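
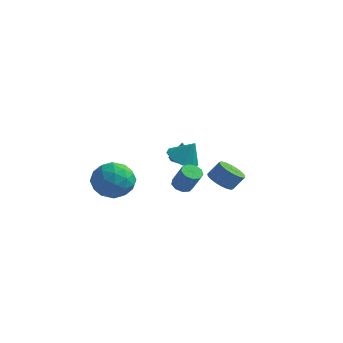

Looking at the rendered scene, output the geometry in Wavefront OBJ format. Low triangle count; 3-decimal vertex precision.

v -3.027 3.08 -2.15
v -2.421 2.76 -2.296
v -2.833 2.88 -0.91
v -2.348 3.229 -2.231
v -2.592 3.628 -2.129
v -3.039 3.771 -2.036
v -3.481 3.59 -1.997
v -3.71 3.171 -2.028
v -3.619 2.709 -2.117
v -3.251 2.421 -2.221
v -2.778 2.441 -2.291
v -0.688 -0.196 -0.531
v -0.184 -0.99 -0.669
v -0.052 0.016 0.571
v 0.12 -0.484 -0.941
v 0.046 0.156 -1.022
v -0.371 0.632 -0.873
v -0.936 0.72 -0.564
v -1.385 0.38 -0.24
v -1.507 -0.23 -0.053
v -1.246 -0.824 -0.089
v -0.724 -1.124 -0.332
v 0.768 1.118 -2.328
v 1.402 1.359 -2.806
v 1.887 1.743 -1.97
v 1.252 1.502 -1.492
v 1.178 1.653 -2.812
v 1.663 2.037 -1.975
v 0.874 1.842 -2.721
v 1.359 2.225 -1.885
v 0.548 1.887 -2.553
v 1.033 2.27 -1.717
v 0.266 1.779 -2.34
v 0.751 2.163 -1.504
v 0.083 1.541 -2.125
v 0.568 1.925 -1.289
v 0.036 1.219 -1.95
v 0.521 1.603 -1.114
v 0.133 0.877 -1.85
v 0.618 1.261 -1.014
v 0.357 0.583 -1.845
v 0.842 0.967 -1.008
v 0.661 0.395 -1.935
v 1.146 0.778 -1.099
v 0.987 0.35 -2.103
v 1.472 0.733 -1.267
v 1.269 0.457 -2.316
v 1.754 0.841 -1.48
v 1.452 0.695 -2.531
v 1.937 1.079 -1.695
v 1.499 1.017 -2.706
v 1.984 1.401 -1.87
v 0.623 -2.102 -1.48
v 1.06 -1.774 -1.703
v 1.814 -1.99 -0.543
v 1.377 -2.318 -0.32
v 0.805 -1.541 -1.494
v 1.559 -1.757 -0.334
v 0.465 -1.571 -1.278
v 1.219 -1.786 -0.119
v 0.199 -1.849 -1.157
v 0.953 -2.064 0.003
v 0.131 -2.246 -1.187
v 0.886 -2.461 -0.027
v 0.294 -2.575 -1.353
v 1.048 -2.791 -0.194
v 0.61 -2.684 -1.579
v 1.364 -2.899 -0.42
v 0.932 -2.52 -1.759
v 1.687 -2.735 -0.599
v 1.11 -2.161 -1.808
v 1.864 -2.376 -0.648
v -2.611 -2.758 -0.651
v -1.797 -3.662 -0.47
v -3.243 -3.658 -2.31
v -2.429 -4.562 -2.129
v -3.391 -4.441 -1.372
v -3 -3.885 -0.347
v -2.04 -3.435 -2.433
v -1.649 -2.879 -1.408
v -1.444 -4.081 -1.572
v -2.279 -4.702 -0.916
v -2.761 -2.618 -1.864
v -3.596 -3.239 -1.208
v -2.148 -3.131 -0.415
v -2.892 -4.189 -2.365
v -3.457 -4.117 -1.92
v -2.979 -4.649 -1.814
v -2.856 -3.262 -0.342
v -2.377 -3.793 -0.236
v -3.314 -4.251 -0.767
v -2.663 -3.527 -2.544
v -2.184 -4.058 -2.438
v -2.061 -2.671 -0.966
v -1.583 -3.203 -0.86
v -1.726 -3.069 -2.013
v -1.462 -3.909 -0.956
v -1.834 -4.438 -1.932
v -1.605 -3.776 -2.11
v -1.375 -3.449 -1.507
v -1.953 -4.274 -0.571
v -2.325 -4.803 -1.546
v -2.891 -4.732 -1.101
v -2.661 -4.405 -0.499
v -1.746 -4.52 -1.219
v -2.715 -2.517 -1.234
v -3.087 -3.046 -2.209
v -2.379 -2.915 -2.281
v -2.149 -2.588 -1.679
v -3.206 -2.882 -0.848
v -3.578 -3.411 -1.824
v -3.665 -3.871 -1.273
v -3.435 -3.544 -0.67
v -3.294 -2.8 -1.561
f 2 1 4
f 2 4 3
f 4 1 5
f 4 5 3
f 5 1 6
f 5 6 3
f 6 1 7
f 6 7 3
f 7 1 8
f 7 8 3
f 8 1 9
f 8 9 3
f 9 1 10
f 9 10 3
f 10 1 11
f 10 11 3
f 11 1 2
f 11 2 3
f 13 12 15
f 13 15 14
f 15 12 16
f 15 16 14
f 16 12 17
f 16 17 14
f 17 12 18
f 17 18 14
f 18 12 19
f 18 19 14
f 19 12 20
f 19 20 14
f 20 12 21
f 20 21 14
f 21 12 22
f 21 22 14
f 22 12 13
f 22 13 14
f 24 23 27
f 24 27 25
f 25 27 28
f 25 28 26
f 27 23 29
f 27 29 28
f 28 29 30
f 28 30 26
f 29 23 31
f 29 31 30
f 30 31 32
f 30 32 26
f 31 23 33
f 31 33 32
f 32 33 34
f 32 34 26
f 33 23 35
f 33 35 34
f 34 35 36
f 34 36 26
f 35 23 37
f 35 37 36
f 36 37 38
f 36 38 26
f 37 23 39
f 37 39 38
f 38 39 40
f 38 40 26
f 39 23 41
f 39 41 40
f 40 41 42
f 40 42 26
f 41 23 43
f 41 43 42
f 42 43 44
f 42 44 26
f 43 23 45
f 43 45 44
f 44 45 46
f 44 46 26
f 45 23 47
f 45 47 46
f 46 47 48
f 46 48 26
f 47 23 49
f 47 49 48
f 48 49 50
f 48 50 26
f 49 23 51
f 49 51 50
f 50 51 52
f 50 52 26
f 51 23 24
f 51 24 52
f 52 24 25
f 52 25 26
f 54 53 57
f 54 57 55
f 55 57 58
f 55 58 56
f 57 53 59
f 57 59 58
f 58 59 60
f 58 60 56
f 59 53 61
f 59 61 60
f 60 61 62
f 60 62 56
f 61 53 63
f 61 63 62
f 62 63 64
f 62 64 56
f 63 53 65
f 63 65 64
f 64 65 66
f 64 66 56
f 65 53 67
f 65 67 66
f 66 67 68
f 66 68 56
f 67 53 69
f 67 69 68
f 68 69 70
f 68 70 56
f 69 53 71
f 69 71 70
f 70 71 72
f 70 72 56
f 71 53 54
f 71 54 72
f 72 54 55
f 72 55 56
f 73 110 89
f 110 84 113
f 89 113 78
f 110 113 89
f 73 89 85
f 89 78 90
f 85 90 74
f 89 90 85
f 73 85 94
f 85 74 95
f 94 95 80
f 85 95 94
f 73 94 106
f 94 80 109
f 106 109 83
f 94 109 106
f 73 106 110
f 106 83 114
f 110 114 84
f 106 114 110
f 74 90 101
f 90 78 104
f 101 104 82
f 90 104 101
f 78 113 91
f 113 84 112
f 91 112 77
f 113 112 91
f 84 114 111
f 114 83 107
f 111 107 75
f 114 107 111
f 83 109 108
f 109 80 96
f 108 96 79
f 109 96 108
f 80 95 100
f 95 74 97
f 100 97 81
f 95 97 100
f 76 102 88
f 102 82 103
f 88 103 77
f 102 103 88
f 76 88 86
f 88 77 87
f 86 87 75
f 88 87 86
f 76 86 93
f 86 75 92
f 93 92 79
f 86 92 93
f 76 93 98
f 93 79 99
f 98 99 81
f 93 99 98
f 76 98 102
f 98 81 105
f 102 105 82
f 98 105 102
f 77 103 91
f 103 82 104
f 91 104 78
f 103 104 91
f 75 87 111
f 87 77 112
f 111 112 84
f 87 112 111
f 79 92 108
f 92 75 107
f 108 107 83
f 92 107 108
f 81 99 100
f 99 79 96
f 100 96 80
f 99 96 100
f 82 105 101
f 105 81 97
f 101 97 74
f 105 97 101



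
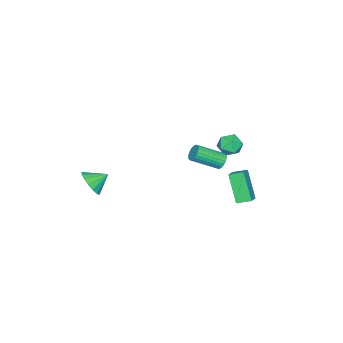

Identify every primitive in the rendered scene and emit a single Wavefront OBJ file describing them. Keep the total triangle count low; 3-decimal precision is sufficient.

v -3.81 2.019 0.111
v -3.254 2.347 -0.361
v -2.886 1.413 0.781
v -2.33 1.741 0.309
v -2.743 2.199 0.817
v -3.314 2.573 0.403
v -2.826 1.187 0.017
v -3.397 1.561 -0.397
v -2.646 1.832 -0.419
v -2.594 2.458 0.076
v -3.546 1.302 0.344
v -3.494 1.928 0.839
v -1.6 2.222 -0.072
v -1.25 2.612 0.06
v -0.271 1.448 0.904
v -0.62 1.058 0.772
v -1.383 2.619 0.224
v -0.403 1.455 1.067
v -1.549 2.565 0.342
v -0.569 1.401 1.186
v -1.723 2.459 0.397
v -0.743 1.295 1.241
v -1.877 2.317 0.381
v -0.897 1.153 1.225
v -1.99 2.161 0.296
v -1.01 0.997 1.14
v -2.043 2.014 0.155
v -1.063 0.85 0.999
v -2.029 1.898 -0.02
v -1.049 0.734 0.823
v -1.949 1.832 -0.204
v -0.97 0.668 0.64
v -1.817 1.825 -0.367
v -0.837 0.661 0.476
v -1.651 1.879 -0.486
v -0.671 0.715 0.358
v -1.477 1.985 -0.541
v -0.497 0.821 0.303
v -1.323 2.127 -0.525
v -0.343 0.963 0.319
v -1.21 2.283 -0.44
v -0.23 1.119 0.404
v -1.157 2.43 -0.299
v -0.177 1.266 0.545
v -1.171 2.546 -0.123
v -0.191 1.382 0.72
v -1.055 2.984 -0.535
v -1.395 3.718 -0.276
v -1.91 2.741 -0.972
v -2.25 3.476 -0.712
v -0.47 3.824 -2.148
v -0.81 4.559 -1.888
v -1.325 3.582 -2.584
v -1.665 4.316 -2.325
v 2.121 -3.746 -1.908
v 2.418 -4.099 -1.135
v 1.419 -3.074 -1.332
v 2.681 -3.765 -1.204
v 2.816 -3.426 -1.433
v 2.792 -3.161 -1.772
v 2.614 -3.03 -2.142
v 2.323 -3.062 -2.458
v 1.986 -3.252 -2.648
v 1.68 -3.554 -2.669
v 1.475 -3.901 -2.515
v 1.418 -4.211 -2.223
v 1.522 -4.416 -1.858
v 1.764 -4.466 -1.505
v 2.087 -4.352 -1.244
f 1 12 6
f 1 6 2
f 1 2 8
f 1 8 11
f 1 11 12
f 2 6 10
f 6 12 5
f 12 11 3
f 11 8 7
f 8 2 9
f 4 10 5
f 4 5 3
f 4 3 7
f 4 7 9
f 4 9 10
f 5 10 6
f 3 5 12
f 7 3 11
f 9 7 8
f 10 9 2
f 14 13 17
f 14 17 15
f 15 17 18
f 15 18 16
f 17 13 19
f 17 19 18
f 18 19 20
f 18 20 16
f 19 13 21
f 19 21 20
f 20 21 22
f 20 22 16
f 21 13 23
f 21 23 22
f 22 23 24
f 22 24 16
f 23 13 25
f 23 25 24
f 24 25 26
f 24 26 16
f 25 13 27
f 25 27 26
f 26 27 28
f 26 28 16
f 27 13 29
f 27 29 28
f 28 29 30
f 28 30 16
f 29 13 31
f 29 31 30
f 30 31 32
f 30 32 16
f 31 13 33
f 31 33 32
f 32 33 34
f 32 34 16
f 33 13 35
f 33 35 34
f 34 35 36
f 34 36 16
f 35 13 37
f 35 37 36
f 36 37 38
f 36 38 16
f 37 13 39
f 37 39 38
f 38 39 40
f 38 40 16
f 39 13 41
f 39 41 40
f 40 41 42
f 40 42 16
f 41 13 43
f 41 43 42
f 42 43 44
f 42 44 16
f 43 13 45
f 43 45 44
f 44 45 46
f 44 46 16
f 45 13 14
f 45 14 46
f 46 14 15
f 46 15 16
f 48 50 47
f 51 48 47
f 47 50 49
f 49 51 47
f 48 54 50
f 52 48 51
f 52 54 48
f 50 54 49
f 53 51 49
f 49 54 53
f 53 52 51
f 54 52 53
f 56 55 58
f 56 58 57
f 58 55 59
f 58 59 57
f 59 55 60
f 59 60 57
f 60 55 61
f 60 61 57
f 61 55 62
f 61 62 57
f 62 55 63
f 62 63 57
f 63 55 64
f 63 64 57
f 64 55 65
f 64 65 57
f 65 55 66
f 65 66 57
f 66 55 67
f 66 67 57
f 67 55 68
f 67 68 57
f 68 55 69
f 68 69 57
f 69 55 56
f 69 56 57



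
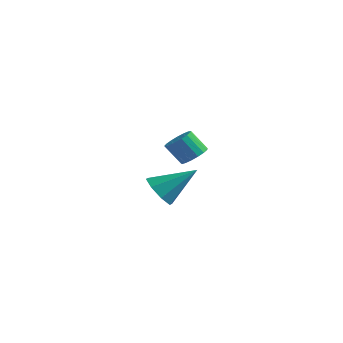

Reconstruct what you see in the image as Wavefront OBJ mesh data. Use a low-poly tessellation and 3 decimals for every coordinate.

v -2.571 3.738 -1.006
v -2.02 3.931 -0.551
v -2.759 3.695 0.442
v -3.309 3.502 -0.014
v -2.193 4.235 -0.608
v -2.932 3.998 0.385
v -2.453 4.424 -0.756
v -3.192 4.188 0.237
v -2.74 4.457 -0.961
v -3.479 4.221 0.032
v -2.988 4.325 -1.177
v -3.727 4.089 -0.184
v -3.14 4.058 -1.354
v -3.879 3.822 -0.361
v -3.162 3.719 -1.451
v -3.901 3.482 -0.458
v -3.048 3.383 -1.446
v -3.787 3.147 -0.453
v -2.825 3.129 -1.341
v -3.564 2.893 -0.348
v -2.544 3.014 -1.159
v -3.283 2.778 -0.166
v -2.269 3.066 -0.942
v -3.007 2.829 0.051
v -2.063 3.271 -0.74
v -2.801 3.035 0.253
v -1.973 3.583 -0.599
v -2.712 3.347 0.394
v -0.519 -2.016 -0.528
v -0.096 -1.685 -1.263
v 0.679 -0.984 0.628
v -0.632 -1.288 -1.062
v -1.102 -1.317 -0.549
v -1.23 -1.756 -0.024
v -0.943 -2.348 0.206
v -0.407 -2.745 0.005
v 0.063 -2.715 -0.508
v 0.192 -2.276 -1.033
f 2 1 5
f 2 5 3
f 3 5 6
f 3 6 4
f 5 1 7
f 5 7 6
f 6 7 8
f 6 8 4
f 7 1 9
f 7 9 8
f 8 9 10
f 8 10 4
f 9 1 11
f 9 11 10
f 10 11 12
f 10 12 4
f 11 1 13
f 11 13 12
f 12 13 14
f 12 14 4
f 13 1 15
f 13 15 14
f 14 15 16
f 14 16 4
f 15 1 17
f 15 17 16
f 16 17 18
f 16 18 4
f 17 1 19
f 17 19 18
f 18 19 20
f 18 20 4
f 19 1 21
f 19 21 20
f 20 21 22
f 20 22 4
f 21 1 23
f 21 23 22
f 22 23 24
f 22 24 4
f 23 1 25
f 23 25 24
f 24 25 26
f 24 26 4
f 25 1 27
f 25 27 26
f 26 27 28
f 26 28 4
f 27 1 2
f 27 2 28
f 28 2 3
f 28 3 4
f 30 29 32
f 30 32 31
f 32 29 33
f 32 33 31
f 33 29 34
f 33 34 31
f 34 29 35
f 34 35 31
f 35 29 36
f 35 36 31
f 36 29 37
f 36 37 31
f 37 29 38
f 37 38 31
f 38 29 30
f 38 30 31



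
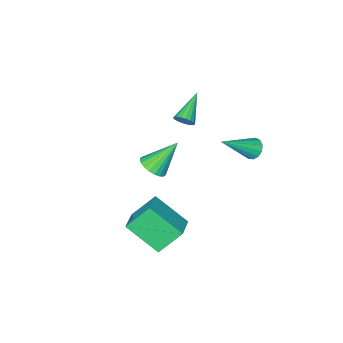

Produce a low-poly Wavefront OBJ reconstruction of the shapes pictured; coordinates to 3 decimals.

v 0.825 3.874 -1.307
v 1.535 2.43 -0.087
v 1.825 4.725 -0.882
v 2.536 3.28 0.338
v 1.784 3.34 -2.498
v 2.495 1.895 -1.278
v 2.785 4.19 -2.073
v 3.495 2.746 -0.853
v 0.157 0.504 -0.185
v 0.711 0.333 0.291
v -0.957 0.936 1.265
v 0.761 0.637 0.239
v 0.707 0.917 0.113
v 0.558 1.126 -0.064
v 0.339 1.227 -0.262
v 0.089 1.203 -0.447
v -0.149 1.058 -0.586
v -0.334 0.818 -0.657
v -0.435 0.522 -0.646
v -0.432 0.224 -0.555
v -0.328 -0.026 -0.4
v -0.14 -0.184 -0.209
v 0.099 -0.224 -0.013
v 0.349 -0.138 0.153
v 0.565 0.06 0.261
v -2.888 3.956 1.898
v -2.572 4.338 1.579
v -1.252 3.624 3.122
v -2.716 4.515 1.82
v -2.915 4.515 2.086
v -3.106 4.338 2.293
v -3.227 4.039 2.374
v -3.241 3.714 2.305
v -3.143 3.466 2.106
v -2.964 3.374 1.842
v -2.761 3.467 1.595
v -2.599 3.715 1.445
v -2.528 4.039 1.439
v -2.783 -0.838 0.557
v -2.445 -0.981 0.967
v -4.157 -1.542 1.443
v -2.518 -0.757 1.032
v -2.643 -0.549 1.003
v -2.796 -0.398 0.886
v -2.947 -0.334 0.704
v -3.064 -0.37 0.492
v -3.127 -0.499 0.294
v -3.121 -0.695 0.147
v -3.048 -0.919 0.082
v -2.922 -1.128 0.111
v -2.77 -1.279 0.228
v -2.619 -1.342 0.41
v -2.501 -1.306 0.622
v -2.439 -1.177 0.821
f 2 4 1
f 5 2 1
f 1 4 3
f 3 5 1
f 2 8 4
f 6 2 5
f 6 8 2
f 4 8 3
f 7 5 3
f 3 8 7
f 7 6 5
f 8 6 7
f 10 9 12
f 10 12 11
f 12 9 13
f 12 13 11
f 13 9 14
f 13 14 11
f 14 9 15
f 14 15 11
f 15 9 16
f 15 16 11
f 16 9 17
f 16 17 11
f 17 9 18
f 17 18 11
f 18 9 19
f 18 19 11
f 19 9 20
f 19 20 11
f 20 9 21
f 20 21 11
f 21 9 22
f 21 22 11
f 22 9 23
f 22 23 11
f 23 9 24
f 23 24 11
f 24 9 25
f 24 25 11
f 25 9 10
f 25 10 11
f 27 26 29
f 27 29 28
f 29 26 30
f 29 30 28
f 30 26 31
f 30 31 28
f 31 26 32
f 31 32 28
f 32 26 33
f 32 33 28
f 33 26 34
f 33 34 28
f 34 26 35
f 34 35 28
f 35 26 36
f 35 36 28
f 36 26 37
f 36 37 28
f 37 26 38
f 37 38 28
f 38 26 27
f 38 27 28
f 40 39 42
f 40 42 41
f 42 39 43
f 42 43 41
f 43 39 44
f 43 44 41
f 44 39 45
f 44 45 41
f 45 39 46
f 45 46 41
f 46 39 47
f 46 47 41
f 47 39 48
f 47 48 41
f 48 39 49
f 48 49 41
f 49 39 50
f 49 50 41
f 50 39 51
f 50 51 41
f 51 39 52
f 51 52 41
f 52 39 53
f 52 53 41
f 53 39 54
f 53 54 41
f 54 39 40
f 54 40 41



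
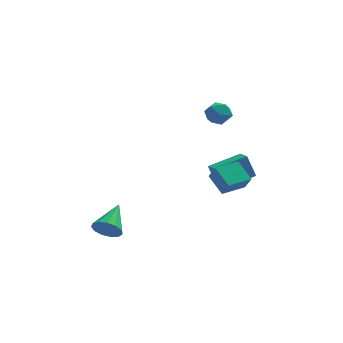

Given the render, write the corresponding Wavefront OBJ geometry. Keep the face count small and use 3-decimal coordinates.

v -3.455 -4.508 -1.841
v -3.012 -4.939 -1.333
v -2.885 -2.952 -1.019
v -2.748 -4.849 -1.686
v -2.708 -4.651 -2.089
v -2.905 -4.407 -2.413
v -3.276 -4.196 -2.556
v -3.705 -4.083 -2.471
v -4.054 -4.106 -2.187
v -4.213 -4.256 -1.793
v -4.131 -4.486 -1.414
v -3.834 -4.724 -1.171
v -3.417 -4.892 -1.14
v 1.391 1.459 3.137
v 2.02 1.868 2.863
v 2.16 0.452 3.397
v 2.789 0.861 3.123
v 2.434 1.084 3.803
v 1.959 1.706 3.643
v 2.221 0.614 2.617
v 1.746 1.236 2.457
v 2.533 1.346 2.541
v 2.665 1.636 3.274
v 1.515 0.684 2.986
v 1.647 0.974 3.719
v 2.374 0.655 -2.05
v 1.909 0.888 -0.739
v 2.07 1.422 -2.294
v 1.605 1.655 -0.983
v 4.055 1.465 -1.597
v 3.59 1.698 -0.286
v 3.751 2.232 -1.841
v 3.286 2.465 -0.53
v 2.164 -2.011 -0.874
v 2.457 -2.484 -0.018
v 1.54 -1.077 -0.144
v 1.832 -1.549 0.711
v 3.328 -1.251 -0.851
v 3.62 -1.723 0.004
v 2.703 -0.316 -0.122
v 2.996 -0.789 0.734
f 2 1 4
f 2 4 3
f 4 1 5
f 4 5 3
f 5 1 6
f 5 6 3
f 6 1 7
f 6 7 3
f 7 1 8
f 7 8 3
f 8 1 9
f 8 9 3
f 9 1 10
f 9 10 3
f 10 1 11
f 10 11 3
f 11 1 12
f 11 12 3
f 12 1 13
f 12 13 3
f 13 1 2
f 13 2 3
f 14 25 19
f 14 19 15
f 14 15 21
f 14 21 24
f 14 24 25
f 15 19 23
f 19 25 18
f 25 24 16
f 24 21 20
f 21 15 22
f 17 23 18
f 17 18 16
f 17 16 20
f 17 20 22
f 17 22 23
f 18 23 19
f 16 18 25
f 20 16 24
f 22 20 21
f 23 22 15
f 27 29 26
f 30 27 26
f 26 29 28
f 28 30 26
f 27 33 29
f 31 27 30
f 31 33 27
f 29 33 28
f 32 30 28
f 28 33 32
f 32 31 30
f 33 31 32
f 35 37 34
f 38 35 34
f 34 37 36
f 36 38 34
f 35 41 37
f 39 35 38
f 39 41 35
f 37 41 36
f 40 38 36
f 36 41 40
f 40 39 38
f 41 39 40



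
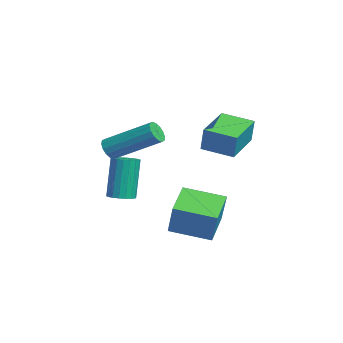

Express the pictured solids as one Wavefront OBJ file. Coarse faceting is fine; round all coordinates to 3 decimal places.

v -1.042 0.892 1.101
v -0.737 0.929 2.157
v -2.382 1.895 1.453
v -2.078 1.931 2.509
v -0.302 1.969 0.851
v 0.002 2.005 1.907
v -1.643 2.971 1.203
v -1.338 3.008 2.259
v -0.25 -2.659 1.604
v 0.126 -2.952 1.754
v 0.967 -1.354 2.766
v 0.59 -1.061 2.616
v 0.205 -2.851 1.529
v 1.046 -1.253 2.541
v 0.162 -2.699 1.324
v 1.003 -1.101 2.336
v 0.008 -2.536 1.194
v 0.849 -0.938 2.206
v -0.215 -2.406 1.174
v 0.626 -0.808 2.186
v -0.447 -2.344 1.27
v 0.394 -0.746 2.281
v -0.627 -2.366 1.454
v 0.214 -0.768 2.466
v -0.706 -2.467 1.679
v 0.135 -0.869 2.691
v -0.663 -2.619 1.884
v 0.178 -1.021 2.896
v -0.509 -2.782 2.014
v 0.332 -1.184 3.026
v -0.286 -2.912 2.034
v 0.555 -1.314 3.046
v -0.054 -2.974 1.939
v 0.787 -1.376 2.95
v -0.667 -0.043 -1.782
v 0.054 -0.017 -0.399
v -0.042 1.455 -2.134
v 0.678 1.48 -0.751
v 0.482 -0.66 -2.369
v 1.202 -0.635 -0.986
v 1.106 0.837 -2.721
v 1.827 0.863 -1.338
v -3.421 -1.667 -2.045
v -3.113 -1.187 -2.045
v -3.511 -0.933 -0.194
v -3.819 -1.413 -0.195
v -3.345 -1.105 -2.106
v -3.743 -0.851 -0.255
v -3.592 -1.134 -2.155
v -3.991 -0.881 -0.305
v -3.805 -1.269 -2.183
v -4.204 -1.015 -0.332
v -3.942 -1.483 -2.183
v -4.341 -1.229 -0.332
v -3.976 -1.733 -2.156
v -4.375 -1.479 -0.305
v -3.9 -1.969 -2.107
v -4.298 -1.716 -0.256
v -3.729 -2.147 -2.046
v -4.127 -1.893 -0.195
v -3.497 -2.229 -1.985
v -3.895 -1.975 -0.134
v -3.249 -2.199 -1.935
v -3.648 -1.946 -0.085
v -3.036 -2.065 -1.908
v -3.435 -1.811 -0.057
v -2.899 -1.851 -1.908
v -3.298 -1.597 -0.057
v -2.865 -1.601 -1.935
v -3.264 -1.347 -0.084
v -2.942 -1.364 -1.984
v -3.34 -1.111 -0.133
f 2 4 1
f 5 2 1
f 1 4 3
f 3 5 1
f 2 8 4
f 6 2 5
f 6 8 2
f 4 8 3
f 7 5 3
f 3 8 7
f 7 6 5
f 8 6 7
f 10 9 13
f 10 13 11
f 11 13 14
f 11 14 12
f 13 9 15
f 13 15 14
f 14 15 16
f 14 16 12
f 15 9 17
f 15 17 16
f 16 17 18
f 16 18 12
f 17 9 19
f 17 19 18
f 18 19 20
f 18 20 12
f 19 9 21
f 19 21 20
f 20 21 22
f 20 22 12
f 21 9 23
f 21 23 22
f 22 23 24
f 22 24 12
f 23 9 25
f 23 25 24
f 24 25 26
f 24 26 12
f 25 9 27
f 25 27 26
f 26 27 28
f 26 28 12
f 27 9 29
f 27 29 28
f 28 29 30
f 28 30 12
f 29 9 31
f 29 31 30
f 30 31 32
f 30 32 12
f 31 9 33
f 31 33 32
f 32 33 34
f 32 34 12
f 33 9 10
f 33 10 34
f 34 10 11
f 34 11 12
f 36 38 35
f 39 36 35
f 35 38 37
f 37 39 35
f 36 42 38
f 40 36 39
f 40 42 36
f 38 42 37
f 41 39 37
f 37 42 41
f 41 40 39
f 42 40 41
f 44 43 47
f 44 47 45
f 45 47 48
f 45 48 46
f 47 43 49
f 47 49 48
f 48 49 50
f 48 50 46
f 49 43 51
f 49 51 50
f 50 51 52
f 50 52 46
f 51 43 53
f 51 53 52
f 52 53 54
f 52 54 46
f 53 43 55
f 53 55 54
f 54 55 56
f 54 56 46
f 55 43 57
f 55 57 56
f 56 57 58
f 56 58 46
f 57 43 59
f 57 59 58
f 58 59 60
f 58 60 46
f 59 43 61
f 59 61 60
f 60 61 62
f 60 62 46
f 61 43 63
f 61 63 62
f 62 63 64
f 62 64 46
f 63 43 65
f 63 65 64
f 64 65 66
f 64 66 46
f 65 43 67
f 65 67 66
f 66 67 68
f 66 68 46
f 67 43 69
f 67 69 68
f 68 69 70
f 68 70 46
f 69 43 71
f 69 71 70
f 70 71 72
f 70 72 46
f 71 43 44
f 71 44 72
f 72 44 45
f 72 45 46



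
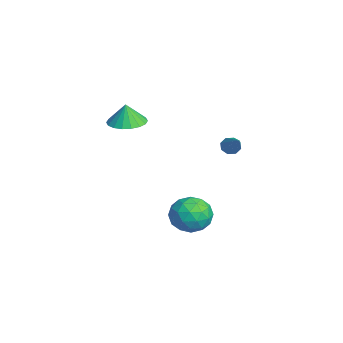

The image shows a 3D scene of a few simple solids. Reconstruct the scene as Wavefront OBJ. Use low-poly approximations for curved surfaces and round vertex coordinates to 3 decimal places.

v -0.267 2.285 1.301
v 0.022 2.484 0.89
v 1.487 2.335 2.559
v -0.151 2.781 1.12
v -0.392 2.787 1.455
v -0.56 2.5 1.7
v -0.556 2.087 1.711
v -0.383 1.79 1.482
v -0.142 1.783 1.146
v 0.026 2.071 0.901
v -0.92 -2.738 3.111
v -0.037 -2.248 3.137
v -0.92 -2.802 4.289
v -0.338 -1.914 3.155
v -0.754 -1.744 3.164
v -1.202 -1.77 3.163
v -1.595 -1.988 3.151
v -1.854 -2.355 3.132
v -1.928 -2.798 3.108
v -1.803 -3.229 3.085
v -1.502 -3.562 3.067
v -1.087 -3.733 3.057
v -0.638 -3.707 3.059
v -0.245 -3.489 3.07
v 0.014 -3.122 3.09
v 0.088 -2.679 3.114
v -0.283 0.332 -2.424
v 0.152 0.876 -3.361
v 1.328 -0.636 -2.239
v 1.763 -0.092 -3.176
v 1.583 0.502 -2.188
v 0.588 1.1 -2.302
v 0.892 -0.86 -3.298
v -0.103 -0.262 -3.412
v 0.878 0.139 -3.901
v 1.305 0.981 -3.215
v 0.175 -0.741 -2.385
v 0.602 0.101 -1.699
v -0.207 0.689 -2.909
v 1.687 -0.449 -2.691
v 1.582 -0.1 -2.11
v 1.837 0.22 -2.661
v 0.049 0.821 -2.286
v 0.304 1.14 -2.837
v 1.146 0.921 -2.147
v 1.176 -0.9 -2.763
v 1.431 -0.581 -3.314
v -0.357 0.02 -2.939
v -0.102 0.34 -3.49
v 0.334 -0.681 -3.453
v 0.475 0.575 -3.777
v 1.422 0.007 -3.668
v 0.911 -0.445 -3.74
v 0.325 -0.093 -3.807
v 0.726 1.07 -3.374
v 1.673 0.501 -3.265
v 1.568 0.851 -2.684
v 0.982 1.202 -2.751
v 1.153 0.637 -3.691
v -0.193 -0.261 -2.335
v 0.754 -0.83 -2.226
v 0.498 -0.962 -2.849
v -0.088 -0.611 -2.916
v 0.058 0.233 -1.932
v 1.005 -0.335 -1.823
v 1.155 0.333 -1.793
v 0.569 0.685 -1.86
v 0.327 -0.397 -1.909
f 2 1 4
f 2 4 3
f 4 1 5
f 4 5 3
f 5 1 6
f 5 6 3
f 6 1 7
f 6 7 3
f 7 1 8
f 7 8 3
f 8 1 9
f 8 9 3
f 9 1 10
f 9 10 3
f 10 1 2
f 10 2 3
f 12 11 14
f 12 14 13
f 14 11 15
f 14 15 13
f 15 11 16
f 15 16 13
f 16 11 17
f 16 17 13
f 17 11 18
f 17 18 13
f 18 11 19
f 18 19 13
f 19 11 20
f 19 20 13
f 20 11 21
f 20 21 13
f 21 11 22
f 21 22 13
f 22 11 23
f 22 23 13
f 23 11 24
f 23 24 13
f 24 11 25
f 24 25 13
f 25 11 26
f 25 26 13
f 26 11 12
f 26 12 13
f 27 64 43
f 64 38 67
f 43 67 32
f 64 67 43
f 27 43 39
f 43 32 44
f 39 44 28
f 43 44 39
f 27 39 48
f 39 28 49
f 48 49 34
f 39 49 48
f 27 48 60
f 48 34 63
f 60 63 37
f 48 63 60
f 27 60 64
f 60 37 68
f 64 68 38
f 60 68 64
f 28 44 55
f 44 32 58
f 55 58 36
f 44 58 55
f 32 67 45
f 67 38 66
f 45 66 31
f 67 66 45
f 38 68 65
f 68 37 61
f 65 61 29
f 68 61 65
f 37 63 62
f 63 34 50
f 62 50 33
f 63 50 62
f 34 49 54
f 49 28 51
f 54 51 35
f 49 51 54
f 30 56 42
f 56 36 57
f 42 57 31
f 56 57 42
f 30 42 40
f 42 31 41
f 40 41 29
f 42 41 40
f 30 40 47
f 40 29 46
f 47 46 33
f 40 46 47
f 30 47 52
f 47 33 53
f 52 53 35
f 47 53 52
f 30 52 56
f 52 35 59
f 56 59 36
f 52 59 56
f 31 57 45
f 57 36 58
f 45 58 32
f 57 58 45
f 29 41 65
f 41 31 66
f 65 66 38
f 41 66 65
f 33 46 62
f 46 29 61
f 62 61 37
f 46 61 62
f 35 53 54
f 53 33 50
f 54 50 34
f 53 50 54
f 36 59 55
f 59 35 51
f 55 51 28
f 59 51 55



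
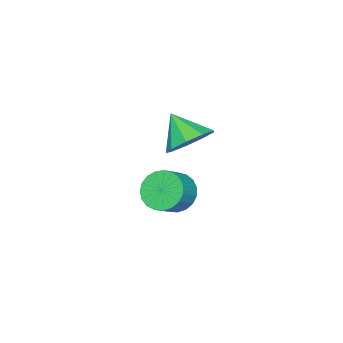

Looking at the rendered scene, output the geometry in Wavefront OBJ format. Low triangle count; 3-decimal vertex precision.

v -0.5 3.961 2.797
v 0.566 3.904 2.879
v -0.64 2.859 3.863
v 0.304 4.397 3.353
v -0.334 4.685 3.567
v -1.049 4.635 3.42
v -1.507 4.269 2.982
v -1.494 3.759 2.457
v -1.015 3.344 2.091
v -0.295 3.217 2.055
v 0.329 3.439 2.366
v -2.12 1.854 -1.799
v -1.586 1.539 -2.57
v -0.665 1.59 -1.952
v -1.2 1.906 -1.181
v -1.575 1.947 -2.62
v -0.654 1.999 -2.002
v -1.659 2.34 -2.528
v -0.738 2.391 -1.91
v -1.823 2.648 -2.31
v -0.902 2.7 -1.692
v -2.038 2.819 -2.003
v -1.117 2.871 -1.386
v -2.267 2.824 -1.661
v -1.346 2.875 -1.044
v -2.471 2.66 -1.343
v -1.55 2.712 -0.726
v -2.615 2.358 -1.104
v -1.694 2.409 -0.487
v -2.673 1.968 -0.985
v -1.752 2.02 -0.367
v -2.635 1.558 -1.006
v -1.714 1.61 -0.389
v -2.509 1.2 -1.165
v -1.588 1.252 -0.547
v -2.315 0.955 -1.433
v -1.394 1.007 -0.816
v -2.088 0.865 -1.764
v -1.167 0.917 -1.147
v -1.866 0.947 -2.102
v -0.945 0.998 -1.484
v -1.689 1.185 -2.387
v -0.768 1.236 -1.769
f 2 1 4
f 2 4 3
f 4 1 5
f 4 5 3
f 5 1 6
f 5 6 3
f 6 1 7
f 6 7 3
f 7 1 8
f 7 8 3
f 8 1 9
f 8 9 3
f 9 1 10
f 9 10 3
f 10 1 11
f 10 11 3
f 11 1 2
f 11 2 3
f 13 12 16
f 13 16 14
f 14 16 17
f 14 17 15
f 16 12 18
f 16 18 17
f 17 18 19
f 17 19 15
f 18 12 20
f 18 20 19
f 19 20 21
f 19 21 15
f 20 12 22
f 20 22 21
f 21 22 23
f 21 23 15
f 22 12 24
f 22 24 23
f 23 24 25
f 23 25 15
f 24 12 26
f 24 26 25
f 25 26 27
f 25 27 15
f 26 12 28
f 26 28 27
f 27 28 29
f 27 29 15
f 28 12 30
f 28 30 29
f 29 30 31
f 29 31 15
f 30 12 32
f 30 32 31
f 31 32 33
f 31 33 15
f 32 12 34
f 32 34 33
f 33 34 35
f 33 35 15
f 34 12 36
f 34 36 35
f 35 36 37
f 35 37 15
f 36 12 38
f 36 38 37
f 37 38 39
f 37 39 15
f 38 12 40
f 38 40 39
f 39 40 41
f 39 41 15
f 40 12 42
f 40 42 41
f 41 42 43
f 41 43 15
f 42 12 13
f 42 13 43
f 43 13 14
f 43 14 15



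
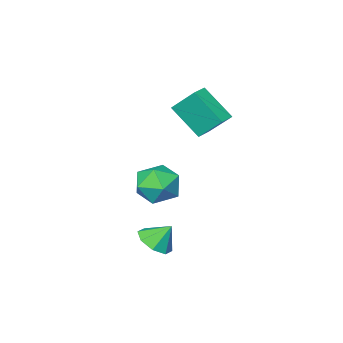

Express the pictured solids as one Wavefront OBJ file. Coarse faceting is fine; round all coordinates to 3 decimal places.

v 3.946 -0.99 -1.765
v 4.512 -1.477 -1.211
v 3.374 -0.55 -0.795
v 4.765 -0.828 -1.356
v 4.539 -0.274 -1.741
v 3.965 -0.14 -2.141
v 3.38 -0.504 -2.32
v 3.127 -1.153 -2.174
v 3.354 -1.707 -1.789
v 3.927 -1.841 -1.39
v 1.232 -3.254 0.065
v 1.665 -2.518 0.907
v 3.035 -3.822 -0.367
v 3.468 -3.086 0.475
v 2.841 -4.056 0.793
v 1.726 -3.706 1.06
v 2.974 -2.634 -0.52
v 1.859 -2.284 -0.253
v 2.741 -2.135 0.545
v 2.659 -3.014 1.356
v 2.041 -3.326 -0.816
v 1.959 -4.205 -0.005
v -0.906 -3.928 2.331
v -0.363 -5.314 3.755
v -1.408 -2.842 3.579
v -0.865 -4.228 5.004
v -0.115 -3.592 2.356
v 0.428 -4.978 3.781
v -0.617 -2.506 3.605
v -0.074 -3.892 5.029
f 2 1 4
f 2 4 3
f 4 1 5
f 4 5 3
f 5 1 6
f 5 6 3
f 6 1 7
f 6 7 3
f 7 1 8
f 7 8 3
f 8 1 9
f 8 9 3
f 9 1 10
f 9 10 3
f 10 1 2
f 10 2 3
f 11 22 16
f 11 16 12
f 11 12 18
f 11 18 21
f 11 21 22
f 12 16 20
f 16 22 15
f 22 21 13
f 21 18 17
f 18 12 19
f 14 20 15
f 14 15 13
f 14 13 17
f 14 17 19
f 14 19 20
f 15 20 16
f 13 15 22
f 17 13 21
f 19 17 18
f 20 19 12
f 24 26 23
f 27 24 23
f 23 26 25
f 25 27 23
f 24 30 26
f 28 24 27
f 28 30 24
f 26 30 25
f 29 27 25
f 25 30 29
f 29 28 27
f 30 28 29



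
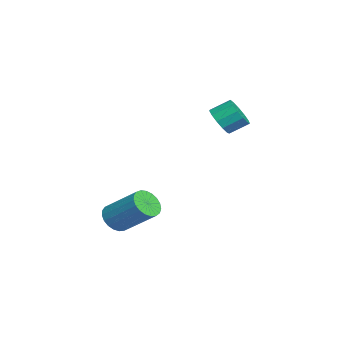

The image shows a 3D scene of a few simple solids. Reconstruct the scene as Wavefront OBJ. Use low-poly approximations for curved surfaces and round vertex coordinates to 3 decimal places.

v -0.94 -2.514 -4.007
v -0.494 -3.093 -3.657
v 0.385 -1.645 -2.383
v -0.06 -1.066 -2.733
v -0.294 -2.993 -3.909
v 0.586 -1.545 -2.634
v -0.205 -2.81 -4.178
v 0.674 -1.362 -2.903
v -0.244 -2.576 -4.417
v 0.636 -1.129 -3.142
v -0.402 -2.332 -4.585
v 0.477 -0.884 -3.311
v -0.654 -2.118 -4.654
v 0.226 -0.671 -3.379
v -0.955 -1.974 -4.611
v -0.075 -0.526 -3.336
v -1.253 -1.922 -4.463
v -0.374 -0.474 -3.188
v -1.498 -1.973 -4.237
v -0.618 -0.525 -2.962
v -1.645 -2.118 -3.971
v -0.766 -0.67 -2.696
v -1.671 -2.33 -3.711
v -0.791 -0.883 -2.436
v -1.57 -2.575 -3.502
v -0.691 -1.127 -2.228
v -1.361 -2.809 -3.381
v -0.481 -1.362 -2.107
v -1.078 -2.992 -3.368
v -0.198 -1.545 -2.094
v -0.772 -3.093 -3.466
v 0.108 -1.645 -2.191
v -2.232 2.075 1.492
v -1.731 1.741 2.048
v -1.786 2.651 2.644
v -2.288 2.985 2.088
v -1.46 1.958 1.742
v -1.515 2.868 2.338
v -1.435 2.211 1.357
v -1.49 3.122 1.953
v -1.663 2.422 1.014
v -1.718 3.332 1.611
v -2.072 2.522 0.824
v -2.127 3.433 1.42
v -2.532 2.48 0.845
v -2.587 3.391 1.441
v -2.896 2.31 1.072
v -2.951 3.22 1.668
v -3.05 2.065 1.432
v -3.105 2.975 2.028
v -2.944 1.823 1.811
v -3 2.733 2.407
v -2.613 1.661 2.089
v -2.668 2.571 2.685
v -2.16 1.63 2.177
v -2.215 2.541 2.774
f 2 1 5
f 2 5 3
f 3 5 6
f 3 6 4
f 5 1 7
f 5 7 6
f 6 7 8
f 6 8 4
f 7 1 9
f 7 9 8
f 8 9 10
f 8 10 4
f 9 1 11
f 9 11 10
f 10 11 12
f 10 12 4
f 11 1 13
f 11 13 12
f 12 13 14
f 12 14 4
f 13 1 15
f 13 15 14
f 14 15 16
f 14 16 4
f 15 1 17
f 15 17 16
f 16 17 18
f 16 18 4
f 17 1 19
f 17 19 18
f 18 19 20
f 18 20 4
f 19 1 21
f 19 21 20
f 20 21 22
f 20 22 4
f 21 1 23
f 21 23 22
f 22 23 24
f 22 24 4
f 23 1 25
f 23 25 24
f 24 25 26
f 24 26 4
f 25 1 27
f 25 27 26
f 26 27 28
f 26 28 4
f 27 1 29
f 27 29 28
f 28 29 30
f 28 30 4
f 29 1 31
f 29 31 30
f 30 31 32
f 30 32 4
f 31 1 2
f 31 2 32
f 32 2 3
f 32 3 4
f 34 33 37
f 34 37 35
f 35 37 38
f 35 38 36
f 37 33 39
f 37 39 38
f 38 39 40
f 38 40 36
f 39 33 41
f 39 41 40
f 40 41 42
f 40 42 36
f 41 33 43
f 41 43 42
f 42 43 44
f 42 44 36
f 43 33 45
f 43 45 44
f 44 45 46
f 44 46 36
f 45 33 47
f 45 47 46
f 46 47 48
f 46 48 36
f 47 33 49
f 47 49 48
f 48 49 50
f 48 50 36
f 49 33 51
f 49 51 50
f 50 51 52
f 50 52 36
f 51 33 53
f 51 53 52
f 52 53 54
f 52 54 36
f 53 33 55
f 53 55 54
f 54 55 56
f 54 56 36
f 55 33 34
f 55 34 56
f 56 34 35
f 56 35 36



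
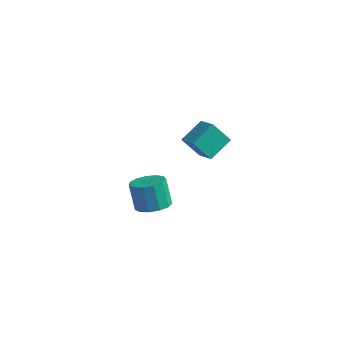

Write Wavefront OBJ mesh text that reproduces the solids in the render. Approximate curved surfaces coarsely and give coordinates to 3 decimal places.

v -0.569 -0.187 -2.973
v 0.08 -0.592 -2.678
v -0.382 -0.398 -1.392
v -1.031 0.007 -1.687
v 0.204 -0.148 -2.701
v -0.259 0.047 -1.415
v 0.082 0.284 -2.81
v -0.381 0.479 -1.524
v -0.246 0.567 -2.971
v -0.709 0.761 -1.685
v -0.677 0.61 -3.132
v -1.14 0.804 -1.847
v -1.073 0.4 -3.243
v -1.536 0.594 -1.958
v -1.309 0.003 -3.268
v -1.772 0.198 -1.983
v -1.31 -0.454 -3.199
v -1.773 -0.259 -1.914
v -1.076 -0.826 -3.059
v -1.538 -0.631 -1.773
v -0.68 -0.996 -2.891
v -1.143 -0.801 -1.605
v -0.249 -0.908 -2.749
v -0.712 -0.714 -1.463
v 2.279 -1.287 3.17
v 2.487 -0.196 3.765
v 1.42 -0.897 2.755
v 1.628 0.194 3.351
v 2.912 -0.894 2.229
v 3.12 0.197 2.825
v 2.053 -0.504 1.815
v 2.261 0.587 2.41
f 2 1 5
f 2 5 3
f 3 5 6
f 3 6 4
f 5 1 7
f 5 7 6
f 6 7 8
f 6 8 4
f 7 1 9
f 7 9 8
f 8 9 10
f 8 10 4
f 9 1 11
f 9 11 10
f 10 11 12
f 10 12 4
f 11 1 13
f 11 13 12
f 12 13 14
f 12 14 4
f 13 1 15
f 13 15 14
f 14 15 16
f 14 16 4
f 15 1 17
f 15 17 16
f 16 17 18
f 16 18 4
f 17 1 19
f 17 19 18
f 18 19 20
f 18 20 4
f 19 1 21
f 19 21 20
f 20 21 22
f 20 22 4
f 21 1 23
f 21 23 22
f 22 23 24
f 22 24 4
f 23 1 2
f 23 2 24
f 24 2 3
f 24 3 4
f 26 28 25
f 29 26 25
f 25 28 27
f 27 29 25
f 26 32 28
f 30 26 29
f 30 32 26
f 28 32 27
f 31 29 27
f 27 32 31
f 31 30 29
f 32 30 31



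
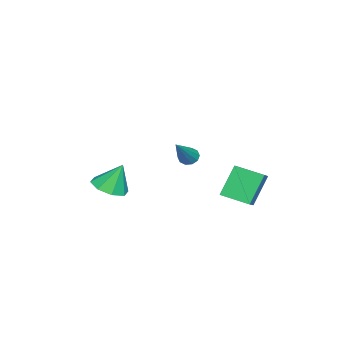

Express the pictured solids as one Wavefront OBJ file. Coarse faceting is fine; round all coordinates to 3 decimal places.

v 2.176 -1.97 -0.363
v 3.073 -2.195 -0.144
v 1.984 -1.37 1.043
v 3.015 -1.531 -0.435
v 2.466 -1.125 -0.684
v 1.747 -1.213 -0.744
v 1.279 -1.745 -0.581
v 1.336 -2.409 -0.29
v 1.885 -2.815 -0.041
v 2.604 -2.727 0.019
v 1.985 1.778 2.078
v 2.238 1.449 1.782
v 3.555 1.702 3.502
v 2.326 1.74 1.701
v 2.284 2.046 1.764
v 2.127 2.25 1.947
v 1.917 2.273 2.18
v 1.732 2.107 2.375
v 1.645 1.816 2.456
v 1.687 1.51 2.393
v 1.843 1.306 2.21
v 2.054 1.283 1.977
v -0.748 3.274 0.4
v 0.042 3.331 0.848
v -0.66 4.722 0.06
v 0.13 4.779 0.509
v 0.15 2.861 -1.129
v 0.94 2.918 -0.68
v 0.238 4.309 -1.468
v 1.028 4.366 -1.02
f 2 1 4
f 2 4 3
f 4 1 5
f 4 5 3
f 5 1 6
f 5 6 3
f 6 1 7
f 6 7 3
f 7 1 8
f 7 8 3
f 8 1 9
f 8 9 3
f 9 1 10
f 9 10 3
f 10 1 2
f 10 2 3
f 12 11 14
f 12 14 13
f 14 11 15
f 14 15 13
f 15 11 16
f 15 16 13
f 16 11 17
f 16 17 13
f 17 11 18
f 17 18 13
f 18 11 19
f 18 19 13
f 19 11 20
f 19 20 13
f 20 11 21
f 20 21 13
f 21 11 22
f 21 22 13
f 22 11 12
f 22 12 13
f 24 26 23
f 27 24 23
f 23 26 25
f 25 27 23
f 24 30 26
f 28 24 27
f 28 30 24
f 26 30 25
f 29 27 25
f 25 30 29
f 29 28 27
f 30 28 29



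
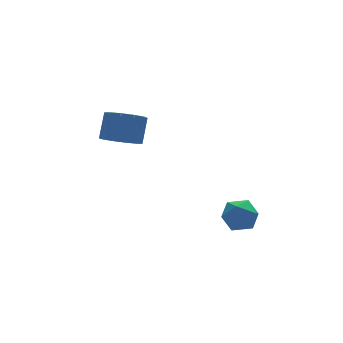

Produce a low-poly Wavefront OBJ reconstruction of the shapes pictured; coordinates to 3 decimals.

v -0.022 -1.811 -1.834
v 0.338 -1.326 -2.255
v 1.002 -2.374 -1.605
v 1.362 -1.889 -2.026
v 1.072 -1.675 -1.384
v 0.439 -1.327 -1.526
v 0.901 -2.373 -2.334
v 0.268 -2.025 -2.476
v 0.909 -1.674 -2.564
v 1.014 -1.242 -1.977
v 0.326 -2.458 -1.883
v 0.431 -2.026 -1.296
v -2.009 2.156 0.239
v -1.324 1.834 0.098
v -0.886 2.362 1.021
v -1.571 2.684 1.161
v -1.341 2.25 -0.132
v -0.903 2.778 0.79
v -1.613 2.63 -0.221
v -1.175 3.158 0.702
v -2.036 2.829 -0.134
v -1.598 3.357 0.789
v -2.449 2.771 0.096
v -2.011 3.299 1.018
v -2.694 2.478 0.379
v -2.256 3.006 1.302
v -2.677 2.062 0.61
v -2.239 2.59 1.532
v -2.405 1.682 0.698
v -1.967 2.21 1.621
v -1.982 1.483 0.611
v -1.544 2.011 1.534
v -1.569 1.541 0.382
v -1.131 2.069 1.304
f 1 12 6
f 1 6 2
f 1 2 8
f 1 8 11
f 1 11 12
f 2 6 10
f 6 12 5
f 12 11 3
f 11 8 7
f 8 2 9
f 4 10 5
f 4 5 3
f 4 3 7
f 4 7 9
f 4 9 10
f 5 10 6
f 3 5 12
f 7 3 11
f 9 7 8
f 10 9 2
f 14 13 17
f 14 17 15
f 15 17 18
f 15 18 16
f 17 13 19
f 17 19 18
f 18 19 20
f 18 20 16
f 19 13 21
f 19 21 20
f 20 21 22
f 20 22 16
f 21 13 23
f 21 23 22
f 22 23 24
f 22 24 16
f 23 13 25
f 23 25 24
f 24 25 26
f 24 26 16
f 25 13 27
f 25 27 26
f 26 27 28
f 26 28 16
f 27 13 29
f 27 29 28
f 28 29 30
f 28 30 16
f 29 13 31
f 29 31 30
f 30 31 32
f 30 32 16
f 31 13 33
f 31 33 32
f 32 33 34
f 32 34 16
f 33 13 14
f 33 14 34
f 34 14 15
f 34 15 16



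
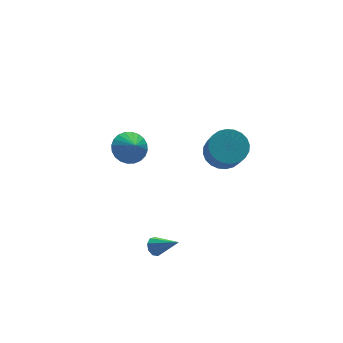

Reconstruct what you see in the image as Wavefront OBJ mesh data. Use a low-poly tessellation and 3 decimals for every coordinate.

v 3.183 -0.368 -0.424
v 3.708 -1.188 -0.914
v 3.422 -2.272 0.595
v 2.897 -1.452 1.084
v 4.028 -0.992 -0.713
v 3.742 -2.077 0.796
v 4.22 -0.702 -0.468
v 3.933 -1.787 1.041
v 4.253 -0.361 -0.216
v 3.967 -1.446 1.292
v 4.124 -0.021 0.004
v 3.837 -1.105 1.512
v 3.851 0.267 0.158
v 3.565 -0.818 1.667
v 3.477 0.457 0.225
v 3.19 -0.627 1.733
v 3.058 0.523 0.192
v 2.771 -0.562 1.701
v 2.658 0.452 0.065
v 2.372 -0.632 1.574
v 2.338 0.257 -0.136
v 2.052 -0.828 1.373
v 2.147 -0.033 -0.381
v 1.86 -1.118 1.128
v 2.113 -0.374 -0.632
v 1.827 -1.459 0.876
v 2.243 -0.715 -0.852
v 1.956 -1.799 0.656
v 2.515 -1.002 -1.007
v 2.229 -2.087 0.502
v 2.89 -1.193 -1.073
v 2.603 -2.277 0.435
v 3.309 -1.258 -1.041
v 3.022 -2.343 0.468
v -0.146 4.045 -2.273
v 0.655 4.537 -1.827
v -0.134 3.295 -1.467
v 0.34 4.722 -1.65
v -0.049 4.803 -1.568
v -0.453 4.77 -1.593
v -0.81 4.626 -1.722
v -1.066 4.393 -1.935
v -1.181 4.108 -2.199
v -1.14 3.813 -2.474
v -0.946 3.553 -2.718
v -0.632 3.368 -2.895
v -0.243 3.286 -2.977
v 0.161 3.319 -2.952
v 0.518 3.463 -2.823
v 0.774 3.696 -2.611
v 0.89 3.981 -2.347
v 0.848 4.277 -2.071
v -2.209 -2.926 -3.824
v -1.738 -2.587 -3.814
v -1.431 -4.034 -2.796
v -1.984 -2.486 -3.519
v -2.335 -2.591 -3.367
v -2.627 -2.852 -3.428
v -2.723 -3.148 -3.674
v -2.579 -3.34 -3.99
v -2.262 -3.338 -4.228
v -1.92 -3.143 -4.277
v -1.713 -2.846 -4.113
f 2 1 5
f 2 5 3
f 3 5 6
f 3 6 4
f 5 1 7
f 5 7 6
f 6 7 8
f 6 8 4
f 7 1 9
f 7 9 8
f 8 9 10
f 8 10 4
f 9 1 11
f 9 11 10
f 10 11 12
f 10 12 4
f 11 1 13
f 11 13 12
f 12 13 14
f 12 14 4
f 13 1 15
f 13 15 14
f 14 15 16
f 14 16 4
f 15 1 17
f 15 17 16
f 16 17 18
f 16 18 4
f 17 1 19
f 17 19 18
f 18 19 20
f 18 20 4
f 19 1 21
f 19 21 20
f 20 21 22
f 20 22 4
f 21 1 23
f 21 23 22
f 22 23 24
f 22 24 4
f 23 1 25
f 23 25 24
f 24 25 26
f 24 26 4
f 25 1 27
f 25 27 26
f 26 27 28
f 26 28 4
f 27 1 29
f 27 29 28
f 28 29 30
f 28 30 4
f 29 1 31
f 29 31 30
f 30 31 32
f 30 32 4
f 31 1 33
f 31 33 32
f 32 33 34
f 32 34 4
f 33 1 2
f 33 2 34
f 34 2 3
f 34 3 4
f 36 35 38
f 36 38 37
f 38 35 39
f 38 39 37
f 39 35 40
f 39 40 37
f 40 35 41
f 40 41 37
f 41 35 42
f 41 42 37
f 42 35 43
f 42 43 37
f 43 35 44
f 43 44 37
f 44 35 45
f 44 45 37
f 45 35 46
f 45 46 37
f 46 35 47
f 46 47 37
f 47 35 48
f 47 48 37
f 48 35 49
f 48 49 37
f 49 35 50
f 49 50 37
f 50 35 51
f 50 51 37
f 51 35 52
f 51 52 37
f 52 35 36
f 52 36 37
f 54 53 56
f 54 56 55
f 56 53 57
f 56 57 55
f 57 53 58
f 57 58 55
f 58 53 59
f 58 59 55
f 59 53 60
f 59 60 55
f 60 53 61
f 60 61 55
f 61 53 62
f 61 62 55
f 62 53 63
f 62 63 55
f 63 53 54
f 63 54 55



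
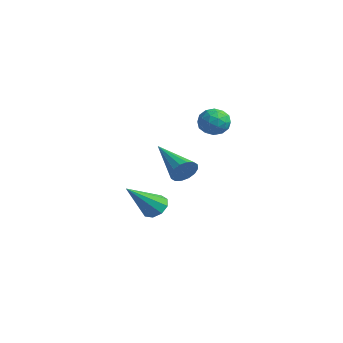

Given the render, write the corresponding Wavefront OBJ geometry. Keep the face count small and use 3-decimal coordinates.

v 3.419 2.506 2.904
v 3.9 2.326 2.452
v 2.64 2.074 2.248
v 3.121 1.894 1.796
v 3.086 1.579 2.402
v 3.567 1.846 2.807
v 2.973 2.554 1.893
v 3.454 2.821 2.298
v 3.624 2.356 1.827
v 3.693 1.753 2.142
v 2.847 2.647 2.558
v 2.916 2.044 2.873
v 3.728 2.454 2.735
v 2.812 1.946 1.965
v 2.792 1.761 2.32
v 3.074 1.655 2.055
v 3.532 2.172 2.944
v 3.815 2.066 2.679
v 3.336 1.627 2.649
v 2.725 2.334 2.021
v 3.008 2.228 1.756
v 3.466 2.745 2.645
v 3.748 2.639 2.38
v 3.204 2.773 2.051
v 3.848 2.365 2.103
v 3.39 2.112 1.717
v 3.303 2.5 1.774
v 3.586 2.657 2.012
v 3.889 2.011 2.288
v 3.431 1.757 1.902
v 3.41 1.572 2.258
v 3.693 1.729 2.496
v 3.727 2.029 1.92
v 3.109 2.643 2.798
v 2.651 2.389 2.412
v 2.847 2.671 2.204
v 3.13 2.828 2.442
v 3.15 2.288 2.983
v 2.692 2.035 2.597
v 2.954 1.743 2.688
v 3.237 1.9 2.926
v 2.813 2.371 2.78
v 4.218 0.354 0.392
v 4.436 0.036 0.851
v 2.422 0.246 1.168
v 4.457 0.332 0.941
v 4.414 0.634 0.885
v 4.319 0.861 0.696
v 4.197 0.953 0.425
v 4.08 0.884 0.146
v 4 0.673 -0.068
v 3.979 0.376 -0.158
v 4.022 0.074 -0.101
v 4.117 -0.153 0.088
v 4.24 -0.245 0.358
v 4.356 -0.175 0.637
v 0.135 1.395 -2.986
v 0.518 1.083 -3.393
v 0.385 -0.035 -1.654
v 0.754 1.355 -3.145
v 0.7 1.646 -2.822
v 0.382 1.82 -2.576
v -0.052 1.794 -2.522
v -0.398 1.582 -2.685
v -0.495 1.282 -2.989
v -0.297 1.035 -3.291
v 0.103 0.956 -3.451
f 1 38 17
f 38 12 41
f 17 41 6
f 38 41 17
f 1 17 13
f 17 6 18
f 13 18 2
f 17 18 13
f 1 13 22
f 13 2 23
f 22 23 8
f 13 23 22
f 1 22 34
f 22 8 37
f 34 37 11
f 22 37 34
f 1 34 38
f 34 11 42
f 38 42 12
f 34 42 38
f 2 18 29
f 18 6 32
f 29 32 10
f 18 32 29
f 6 41 19
f 41 12 40
f 19 40 5
f 41 40 19
f 12 42 39
f 42 11 35
f 39 35 3
f 42 35 39
f 11 37 36
f 37 8 24
f 36 24 7
f 37 24 36
f 8 23 28
f 23 2 25
f 28 25 9
f 23 25 28
f 4 30 16
f 30 10 31
f 16 31 5
f 30 31 16
f 4 16 14
f 16 5 15
f 14 15 3
f 16 15 14
f 4 14 21
f 14 3 20
f 21 20 7
f 14 20 21
f 4 21 26
f 21 7 27
f 26 27 9
f 21 27 26
f 4 26 30
f 26 9 33
f 30 33 10
f 26 33 30
f 5 31 19
f 31 10 32
f 19 32 6
f 31 32 19
f 3 15 39
f 15 5 40
f 39 40 12
f 15 40 39
f 7 20 36
f 20 3 35
f 36 35 11
f 20 35 36
f 9 27 28
f 27 7 24
f 28 24 8
f 27 24 28
f 10 33 29
f 33 9 25
f 29 25 2
f 33 25 29
f 44 43 46
f 44 46 45
f 46 43 47
f 46 47 45
f 47 43 48
f 47 48 45
f 48 43 49
f 48 49 45
f 49 43 50
f 49 50 45
f 50 43 51
f 50 51 45
f 51 43 52
f 51 52 45
f 52 43 53
f 52 53 45
f 53 43 54
f 53 54 45
f 54 43 55
f 54 55 45
f 55 43 56
f 55 56 45
f 56 43 44
f 56 44 45
f 58 57 60
f 58 60 59
f 60 57 61
f 60 61 59
f 61 57 62
f 61 62 59
f 62 57 63
f 62 63 59
f 63 57 64
f 63 64 59
f 64 57 65
f 64 65 59
f 65 57 66
f 65 66 59
f 66 57 67
f 66 67 59
f 67 57 58
f 67 58 59



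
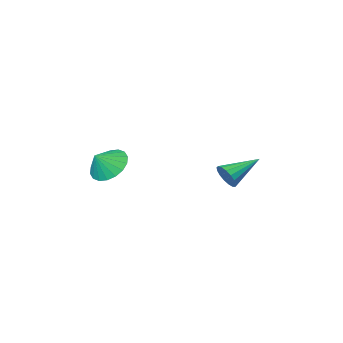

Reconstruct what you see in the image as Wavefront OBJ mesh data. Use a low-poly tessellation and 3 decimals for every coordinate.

v -1.793 1.553 -1.012
v -1.54 1.239 -0.392
v -3.627 1.547 -0.268
v -1.515 1.587 -0.328
v -1.553 1.926 -0.42
v -1.647 2.18 -0.648
v -1.774 2.291 -0.96
v -1.905 2.232 -1.284
v -2.011 2.018 -1.545
v -2.066 1.697 -1.685
v -2.059 1.343 -1.67
v -1.991 1.037 -1.505
v -1.878 0.85 -1.227
v -1.745 0.823 -0.9
v -1.623 0.964 -0.598
v 3.412 -0.311 0.195
v 4.195 -0.397 -0.529
v 4.188 -0.229 1.025
v 4.122 0.073 -0.507
v 3.909 0.467 -0.346
v 3.597 0.707 -0.078
v 3.249 0.746 0.244
v 2.932 0.575 0.556
v 2.711 0.229 0.797
v 2.628 -0.224 0.919
v 2.701 -0.694 0.897
v 2.914 -1.088 0.736
v 3.226 -1.328 0.468
v 3.575 -1.367 0.145
v 3.891 -1.196 -0.167
v 4.112 -0.85 -0.408
f 2 1 4
f 2 4 3
f 4 1 5
f 4 5 3
f 5 1 6
f 5 6 3
f 6 1 7
f 6 7 3
f 7 1 8
f 7 8 3
f 8 1 9
f 8 9 3
f 9 1 10
f 9 10 3
f 10 1 11
f 10 11 3
f 11 1 12
f 11 12 3
f 12 1 13
f 12 13 3
f 13 1 14
f 13 14 3
f 14 1 15
f 14 15 3
f 15 1 2
f 15 2 3
f 17 16 19
f 17 19 18
f 19 16 20
f 19 20 18
f 20 16 21
f 20 21 18
f 21 16 22
f 21 22 18
f 22 16 23
f 22 23 18
f 23 16 24
f 23 24 18
f 24 16 25
f 24 25 18
f 25 16 26
f 25 26 18
f 26 16 27
f 26 27 18
f 27 16 28
f 27 28 18
f 28 16 29
f 28 29 18
f 29 16 30
f 29 30 18
f 30 16 31
f 30 31 18
f 31 16 17
f 31 17 18



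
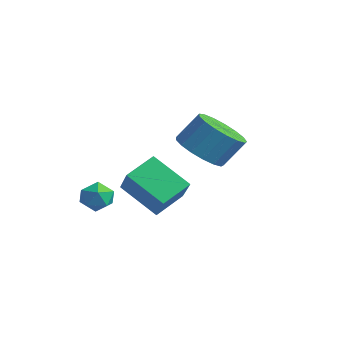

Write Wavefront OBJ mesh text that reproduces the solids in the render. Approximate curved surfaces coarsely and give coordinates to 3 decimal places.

v -0.182 -2.108 -3.591
v 0.436 -1.875 -3.539
v 0.024 -2.825 -2.821
v 0.642 -2.592 -2.769
v 0.13 -2.22 -2.572
v 0.003 -1.778 -3.048
v 0.457 -2.922 -3.312
v 0.33 -2.48 -3.788
v 0.831 -2.378 -3.367
v 0.629 -1.944 -2.909
v -0.169 -2.756 -3.451
v -0.371 -2.322 -2.993
v 1.379 1.01 -1.638
v 2.239 1.227 -2.077
v 2.581 1.927 -1.062
v 1.721 1.71 -0.622
v 1.949 1.574 -2.219
v 2.291 2.274 -1.203
v 1.528 1.792 -2.227
v 1.871 2.492 -1.211
v 1.073 1.831 -2.1
v 1.416 2.53 -1.084
v 0.688 1.682 -1.867
v 1.031 2.381 -0.852
v 0.461 1.379 -1.582
v 0.804 2.078 -0.566
v 0.445 0.991 -1.31
v 0.787 1.691 -0.294
v 0.642 0.608 -1.113
v 0.985 1.308 -0.097
v 1.008 0.317 -1.036
v 1.351 1.017 -0.02
v 1.459 0.185 -1.097
v 1.802 0.885 -0.081
v 1.892 0.242 -1.282
v 2.234 0.941 -0.266
v 2.207 0.475 -1.548
v 2.549 1.174 -0.533
v 2.332 0.83 -1.836
v 2.675 1.53 -0.82
v 2.829 -1.893 -3.149
v 1.581 -2.385 -2.222
v 2.766 -0.784 -2.645
v 1.519 -1.276 -1.718
v 3.701 -2.284 -2.182
v 2.454 -2.776 -1.255
v 3.639 -1.175 -1.678
v 2.391 -1.667 -0.751
f 1 12 6
f 1 6 2
f 1 2 8
f 1 8 11
f 1 11 12
f 2 6 10
f 6 12 5
f 12 11 3
f 11 8 7
f 8 2 9
f 4 10 5
f 4 5 3
f 4 3 7
f 4 7 9
f 4 9 10
f 5 10 6
f 3 5 12
f 7 3 11
f 9 7 8
f 10 9 2
f 14 13 17
f 14 17 15
f 15 17 18
f 15 18 16
f 17 13 19
f 17 19 18
f 18 19 20
f 18 20 16
f 19 13 21
f 19 21 20
f 20 21 22
f 20 22 16
f 21 13 23
f 21 23 22
f 22 23 24
f 22 24 16
f 23 13 25
f 23 25 24
f 24 25 26
f 24 26 16
f 25 13 27
f 25 27 26
f 26 27 28
f 26 28 16
f 27 13 29
f 27 29 28
f 28 29 30
f 28 30 16
f 29 13 31
f 29 31 30
f 30 31 32
f 30 32 16
f 31 13 33
f 31 33 32
f 32 33 34
f 32 34 16
f 33 13 35
f 33 35 34
f 34 35 36
f 34 36 16
f 35 13 37
f 35 37 36
f 36 37 38
f 36 38 16
f 37 13 39
f 37 39 38
f 38 39 40
f 38 40 16
f 39 13 14
f 39 14 40
f 40 14 15
f 40 15 16
f 42 44 41
f 45 42 41
f 41 44 43
f 43 45 41
f 42 48 44
f 46 42 45
f 46 48 42
f 44 48 43
f 47 45 43
f 43 48 47
f 47 46 45
f 48 46 47



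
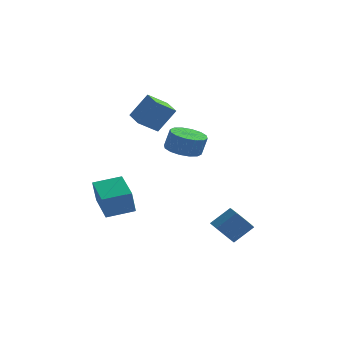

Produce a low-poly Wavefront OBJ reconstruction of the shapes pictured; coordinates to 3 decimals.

v 2.886 -1.276 -3.279
v 3.251 -0.847 -3.916
v 4.159 -0.315 -3.038
v 3.794 -0.744 -2.401
v 2.83 -0.526 -3.675
v 3.738 0.006 -2.797
v 2.436 -0.556 -3.249
v 3.343 -0.024 -2.371
v 2.252 -0.922 -2.837
v 3.16 -0.391 -1.959
v 2.365 -1.455 -2.632
v 3.273 -0.923 -1.754
v 2.722 -1.903 -2.729
v 3.63 -1.371 -1.851
v 3.156 -2.058 -3.084
v 4.063 -1.526 -2.206
v 3.463 -1.847 -3.53
v 4.371 -1.315 -2.652
v 3.501 -1.369 -3.858
v 4.409 -0.837 -2.981
v -1.873 1.872 2.71
v -1 2.213 4.069
v -2.526 2.975 2.853
v -1.653 3.317 4.211
v -0.967 2.503 1.969
v -0.094 2.845 3.327
v -1.62 3.607 2.111
v -0.747 3.948 3.47
v -2.988 -0.809 -2.869
v -3.09 -1.227 -1.494
v -3.84 0.886 -2.417
v -3.942 0.469 -1.043
v -1.598 -0.189 -2.577
v -1.7 -0.606 -1.203
v -2.45 1.507 -2.126
v -2.552 1.089 -0.751
v 0.794 -0.351 1.83
v 1.598 -0.833 1.622
v 1.89 -0.811 2.703
v 1.086 -0.329 2.91
v 1.72 -0.353 1.579
v 2.013 -0.331 2.66
v 1.595 0.127 1.603
v 1.887 0.149 2.684
v 1.255 0.479 1.688
v 1.547 0.501 2.769
v 0.791 0.609 1.81
v 1.083 0.631 2.891
v 0.328 0.481 1.938
v 0.621 0.504 3.019
v -0.01 0.131 2.037
v 0.282 0.153 3.118
v -0.133 -0.349 2.08
v 0.16 -0.327 3.161
v -0.007 -0.829 2.056
v 0.285 -0.807 3.137
v 0.333 -1.181 1.971
v 0.625 -1.159 3.052
v 0.797 -1.311 1.849
v 1.089 -1.289 2.93
v 1.259 -1.184 1.721
v 1.552 -1.161 2.802
f 2 1 5
f 2 5 3
f 3 5 6
f 3 6 4
f 5 1 7
f 5 7 6
f 6 7 8
f 6 8 4
f 7 1 9
f 7 9 8
f 8 9 10
f 8 10 4
f 9 1 11
f 9 11 10
f 10 11 12
f 10 12 4
f 11 1 13
f 11 13 12
f 12 13 14
f 12 14 4
f 13 1 15
f 13 15 14
f 14 15 16
f 14 16 4
f 15 1 17
f 15 17 16
f 16 17 18
f 16 18 4
f 17 1 19
f 17 19 18
f 18 19 20
f 18 20 4
f 19 1 2
f 19 2 20
f 20 2 3
f 20 3 4
f 22 24 21
f 25 22 21
f 21 24 23
f 23 25 21
f 22 28 24
f 26 22 25
f 26 28 22
f 24 28 23
f 27 25 23
f 23 28 27
f 27 26 25
f 28 26 27
f 30 32 29
f 33 30 29
f 29 32 31
f 31 33 29
f 30 36 32
f 34 30 33
f 34 36 30
f 32 36 31
f 35 33 31
f 31 36 35
f 35 34 33
f 36 34 35
f 38 37 41
f 38 41 39
f 39 41 42
f 39 42 40
f 41 37 43
f 41 43 42
f 42 43 44
f 42 44 40
f 43 37 45
f 43 45 44
f 44 45 46
f 44 46 40
f 45 37 47
f 45 47 46
f 46 47 48
f 46 48 40
f 47 37 49
f 47 49 48
f 48 49 50
f 48 50 40
f 49 37 51
f 49 51 50
f 50 51 52
f 50 52 40
f 51 37 53
f 51 53 52
f 52 53 54
f 52 54 40
f 53 37 55
f 53 55 54
f 54 55 56
f 54 56 40
f 55 37 57
f 55 57 56
f 56 57 58
f 56 58 40
f 57 37 59
f 57 59 58
f 58 59 60
f 58 60 40
f 59 37 61
f 59 61 60
f 60 61 62
f 60 62 40
f 61 37 38
f 61 38 62
f 62 38 39
f 62 39 40



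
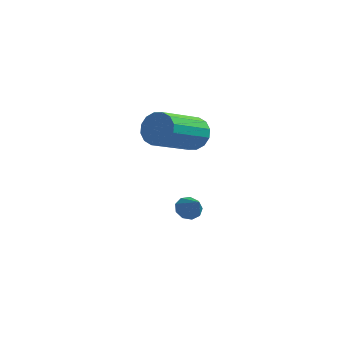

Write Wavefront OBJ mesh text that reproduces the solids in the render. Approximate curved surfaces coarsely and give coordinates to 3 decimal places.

v -2.381 -1.34 1.819
v -1.693 -1.438 2.216
v -2.511 -3.217 3.197
v -3.199 -3.12 2.801
v -1.924 -1.197 2.46
v -2.742 -2.976 3.441
v -2.278 -0.994 2.533
v -3.095 -2.773 3.514
v -2.659 -0.884 2.415
v -3.477 -2.663 3.396
v -2.966 -0.897 2.137
v -3.784 -2.676 3.118
v -3.116 -1.028 1.774
v -3.934 -2.807 2.755
v -3.069 -1.243 1.423
v -3.887 -3.022 2.404
v -2.838 -1.484 1.179
v -3.656 -3.263 2.16
v -2.485 -1.687 1.106
v -3.302 -3.466 2.087
v -2.103 -1.797 1.224
v -2.921 -3.576 2.205
v -1.796 -1.784 1.502
v -2.614 -3.563 2.483
v -1.646 -1.653 1.865
v -2.464 -3.432 2.846
v -2.6 -1.217 -2.379
v -2.366 -1.512 -2.806
v -1.96 -1.863 -1.581
v -2.149 -1.198 -2.726
v -2.143 -0.893 -2.484
v -2.351 -0.739 -2.192
v -2.676 -0.809 -1.988
v -2.965 -1.07 -1.966
v -3.084 -1.399 -2.138
v -2.976 -1.643 -2.422
v -2.693 -1.688 -2.686
f 2 1 5
f 2 5 3
f 3 5 6
f 3 6 4
f 5 1 7
f 5 7 6
f 6 7 8
f 6 8 4
f 7 1 9
f 7 9 8
f 8 9 10
f 8 10 4
f 9 1 11
f 9 11 10
f 10 11 12
f 10 12 4
f 11 1 13
f 11 13 12
f 12 13 14
f 12 14 4
f 13 1 15
f 13 15 14
f 14 15 16
f 14 16 4
f 15 1 17
f 15 17 16
f 16 17 18
f 16 18 4
f 17 1 19
f 17 19 18
f 18 19 20
f 18 20 4
f 19 1 21
f 19 21 20
f 20 21 22
f 20 22 4
f 21 1 23
f 21 23 22
f 22 23 24
f 22 24 4
f 23 1 25
f 23 25 24
f 24 25 26
f 24 26 4
f 25 1 2
f 25 2 26
f 26 2 3
f 26 3 4
f 28 27 30
f 28 30 29
f 30 27 31
f 30 31 29
f 31 27 32
f 31 32 29
f 32 27 33
f 32 33 29
f 33 27 34
f 33 34 29
f 34 27 35
f 34 35 29
f 35 27 36
f 35 36 29
f 36 27 37
f 36 37 29
f 37 27 28
f 37 28 29



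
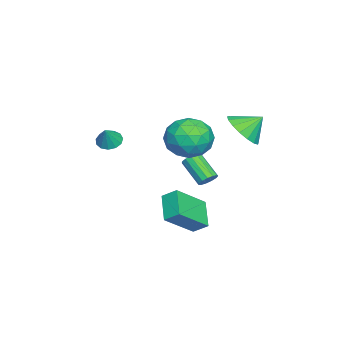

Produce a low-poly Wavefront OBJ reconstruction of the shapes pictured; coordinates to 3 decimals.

v -0.362 2.498 1.376
v 0.457 2.207 2
v -0.678 3.342 2.184
v 0.656 2.57 1.699
v 0.621 2.917 1.324
v 0.362 3.168 0.96
v -0.063 3.266 0.692
v -0.557 3.187 0.581
v -1.006 2.951 0.651
v -1.307 2.611 0.888
v -1.392 2.246 1.236
v -1.241 1.938 1.617
v -0.888 1.758 1.942
v -0.415 1.749 2.137
v 0.07 1.91 2.158
v 1.347 1.415 2.222
v 2.539 1.301 2.252
v 1.221 -0.181 1.128
v 2.413 -0.295 1.158
v 1.769 -0.476 2.152
v 1.847 0.51 2.828
v 1.913 0.61 0.552
v 1.991 1.596 1.228
v 2.89 0.803 1.22
v 2.8 0.131 2.209
v 0.96 0.989 1.171
v 0.87 0.317 2.16
v 1.954 1.498 2.333
v 1.806 -0.378 1.047
v 1.427 -0.484 1.631
v 2.128 -0.552 1.649
v 1.547 1.033 2.672
v 2.248 0.966 2.69
v 1.795 -0.078 2.631
v 1.512 0.154 0.69
v 2.213 0.087 0.708
v 1.632 1.672 1.731
v 2.333 1.604 1.749
v 1.965 1.198 0.749
v 2.861 1.138 1.744
v 2.787 0.2 1.101
v 2.493 0.732 0.744
v 2.539 1.312 1.142
v 2.809 0.743 2.325
v 2.734 -0.195 1.682
v 2.355 -0.301 2.266
v 2.401 0.279 2.664
v 3.014 0.451 1.718
v 1.026 1.315 1.698
v 0.951 0.377 1.055
v 1.359 0.841 0.716
v 1.405 1.421 1.114
v 0.973 0.92 2.279
v 0.899 -0.018 1.636
v 1.221 -0.192 2.238
v 1.267 0.388 2.636
v 0.746 0.669 1.662
v 0.573 -3.53 0.418
v 1.063 -3.782 0.092
v 1.187 -3.53 1.342
v 1.098 -3.424 0.068
v 0.967 -3.1 0.156
v 0.711 -2.912 0.326
v 0.41 -2.92 0.526
v 0.162 -3.123 0.691
v 0.044 -3.454 0.77
v 0.093 -3.81 0.737
v 0.295 -4.076 0.602
v 0.585 -4.17 0.409
v 0.871 -4.06 0.219
v -1.018 0.742 -2.421
v -0.826 1.018 -2.012
v -1.51 0.034 -1.029
v -1.702 -0.242 -1.439
v -1.092 1.138 -2.077
v -1.776 0.154 -1.094
v -1.334 1.132 -2.251
v -2.018 0.148 -1.268
v -1.476 1.002 -2.48
v -2.16 0.018 -1.497
v -1.472 0.79 -2.69
v -2.157 -0.194 -1.707
v -1.324 0.563 -2.815
v -2.009 -0.421 -1.832
v -1.079 0.392 -2.815
v -1.764 -0.592 -1.832
v -0.815 0.333 -2.69
v -1.499 -0.651 -1.707
v -0.614 0.403 -2.48
v -1.299 -0.581 -1.497
v -0.542 0.581 -2.251
v -1.227 -0.403 -1.268
v -0.621 0.81 -2.077
v -1.306 -0.174 -1.094
v -0.282 0.089 -3.968
v 0.941 -0.955 -2.697
v -0.201 0.818 -3.447
v 1.022 -0.226 -2.176
v 0.978 0.546 -4.804
v 2.201 -0.498 -3.533
v 1.059 1.275 -4.283
v 2.282 0.231 -3.012
f 2 1 4
f 2 4 3
f 4 1 5
f 4 5 3
f 5 1 6
f 5 6 3
f 6 1 7
f 6 7 3
f 7 1 8
f 7 8 3
f 8 1 9
f 8 9 3
f 9 1 10
f 9 10 3
f 10 1 11
f 10 11 3
f 11 1 12
f 11 12 3
f 12 1 13
f 12 13 3
f 13 1 14
f 13 14 3
f 14 1 15
f 14 15 3
f 15 1 2
f 15 2 3
f 16 53 32
f 53 27 56
f 32 56 21
f 53 56 32
f 16 32 28
f 32 21 33
f 28 33 17
f 32 33 28
f 16 28 37
f 28 17 38
f 37 38 23
f 28 38 37
f 16 37 49
f 37 23 52
f 49 52 26
f 37 52 49
f 16 49 53
f 49 26 57
f 53 57 27
f 49 57 53
f 17 33 44
f 33 21 47
f 44 47 25
f 33 47 44
f 21 56 34
f 56 27 55
f 34 55 20
f 56 55 34
f 27 57 54
f 57 26 50
f 54 50 18
f 57 50 54
f 26 52 51
f 52 23 39
f 51 39 22
f 52 39 51
f 23 38 43
f 38 17 40
f 43 40 24
f 38 40 43
f 19 45 31
f 45 25 46
f 31 46 20
f 45 46 31
f 19 31 29
f 31 20 30
f 29 30 18
f 31 30 29
f 19 29 36
f 29 18 35
f 36 35 22
f 29 35 36
f 19 36 41
f 36 22 42
f 41 42 24
f 36 42 41
f 19 41 45
f 41 24 48
f 45 48 25
f 41 48 45
f 20 46 34
f 46 25 47
f 34 47 21
f 46 47 34
f 18 30 54
f 30 20 55
f 54 55 27
f 30 55 54
f 22 35 51
f 35 18 50
f 51 50 26
f 35 50 51
f 24 42 43
f 42 22 39
f 43 39 23
f 42 39 43
f 25 48 44
f 48 24 40
f 44 40 17
f 48 40 44
f 59 58 61
f 59 61 60
f 61 58 62
f 61 62 60
f 62 58 63
f 62 63 60
f 63 58 64
f 63 64 60
f 64 58 65
f 64 65 60
f 65 58 66
f 65 66 60
f 66 58 67
f 66 67 60
f 67 58 68
f 67 68 60
f 68 58 69
f 68 69 60
f 69 58 70
f 69 70 60
f 70 58 59
f 70 59 60
f 72 71 75
f 72 75 73
f 73 75 76
f 73 76 74
f 75 71 77
f 75 77 76
f 76 77 78
f 76 78 74
f 77 71 79
f 77 79 78
f 78 79 80
f 78 80 74
f 79 71 81
f 79 81 80
f 80 81 82
f 80 82 74
f 81 71 83
f 81 83 82
f 82 83 84
f 82 84 74
f 83 71 85
f 83 85 84
f 84 85 86
f 84 86 74
f 85 71 87
f 85 87 86
f 86 87 88
f 86 88 74
f 87 71 89
f 87 89 88
f 88 89 90
f 88 90 74
f 89 71 91
f 89 91 90
f 90 91 92
f 90 92 74
f 91 71 93
f 91 93 92
f 92 93 94
f 92 94 74
f 93 71 72
f 93 72 94
f 94 72 73
f 94 73 74
f 96 98 95
f 99 96 95
f 95 98 97
f 97 99 95
f 96 102 98
f 100 96 99
f 100 102 96
f 98 102 97
f 101 99 97
f 97 102 101
f 101 100 99
f 102 100 101



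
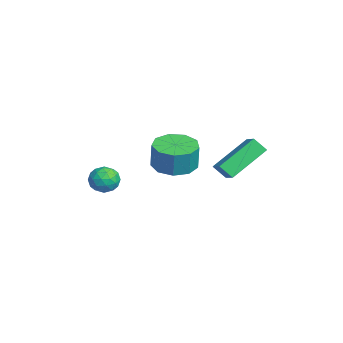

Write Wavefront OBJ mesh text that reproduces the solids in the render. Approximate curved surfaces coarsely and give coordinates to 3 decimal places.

v 1.544 1.407 2.961
v 0.736 3.001 4.064
v 1.766 1.93 2.369
v 0.957 3.523 3.472
v 2.383 1.537 3.388
v 1.574 3.13 4.491
v 2.604 2.059 2.796
v 1.796 3.653 3.899
v -0.295 0.083 2.273
v 0.603 0.565 2.123
v 0.812 0.579 3.416
v -0.085 0.097 3.567
v 0.086 1.037 2.201
v 0.295 1.052 3.494
v -0.609 1.063 2.313
v -0.4 1.077 3.607
v -1.157 0.63 2.407
v -0.948 0.644 3.7
v -1.302 -0.059 2.438
v -1.092 -0.045 3.731
v -0.975 -0.682 2.392
v -0.765 -0.667 3.685
v -0.33 -0.947 2.291
v -0.12 -0.932 3.584
v 0.331 -0.73 2.181
v 0.541 -0.715 3.474
v 0.7 -0.133 2.115
v 0.909 -0.118 3.408
v -2.076 -2.254 0.586
v -1.693 -2.175 1.235
v -1.667 -3.405 0.485
v -1.284 -3.326 1.134
v -2.041 -3.346 1.141
v -2.294 -2.635 1.203
v -1.066 -2.945 0.517
v -1.319 -2.234 0.579
v -1.069 -2.602 1.192
v -1.672 -2.85 1.577
v -1.688 -2.73 0.143
v -2.291 -2.978 0.528
v -1.92 -2.114 0.919
v -1.44 -3.466 0.801
v -1.885 -3.478 0.805
v -1.66 -3.432 1.186
v -2.273 -2.384 0.9
v -2.049 -2.338 1.282
v -2.253 -3.026 1.227
v -1.311 -3.242 0.438
v -1.087 -3.196 0.82
v -1.7 -2.148 0.534
v -1.475 -2.102 0.915
v -1.107 -2.554 0.493
v -1.329 -2.318 1.275
v -1.089 -2.994 1.216
v -0.96 -2.771 0.854
v -1.109 -2.353 0.89
v -1.683 -2.464 1.502
v -1.443 -3.14 1.443
v -1.888 -3.152 1.447
v -2.036 -2.734 1.483
v -1.316 -2.715 1.477
v -1.917 -2.44 0.277
v -1.677 -3.116 0.218
v -1.324 -2.846 0.237
v -1.472 -2.428 0.273
v -2.271 -2.586 0.504
v -2.031 -3.262 0.445
v -2.251 -3.227 0.83
v -2.4 -2.809 0.866
v -2.044 -2.865 0.243
f 2 4 1
f 5 2 1
f 1 4 3
f 3 5 1
f 2 8 4
f 6 2 5
f 6 8 2
f 4 8 3
f 7 5 3
f 3 8 7
f 7 6 5
f 8 6 7
f 10 9 13
f 10 13 11
f 11 13 14
f 11 14 12
f 13 9 15
f 13 15 14
f 14 15 16
f 14 16 12
f 15 9 17
f 15 17 16
f 16 17 18
f 16 18 12
f 17 9 19
f 17 19 18
f 18 19 20
f 18 20 12
f 19 9 21
f 19 21 20
f 20 21 22
f 20 22 12
f 21 9 23
f 21 23 22
f 22 23 24
f 22 24 12
f 23 9 25
f 23 25 24
f 24 25 26
f 24 26 12
f 25 9 27
f 25 27 26
f 26 27 28
f 26 28 12
f 27 9 10
f 27 10 28
f 28 10 11
f 28 11 12
f 29 66 45
f 66 40 69
f 45 69 34
f 66 69 45
f 29 45 41
f 45 34 46
f 41 46 30
f 45 46 41
f 29 41 50
f 41 30 51
f 50 51 36
f 41 51 50
f 29 50 62
f 50 36 65
f 62 65 39
f 50 65 62
f 29 62 66
f 62 39 70
f 66 70 40
f 62 70 66
f 30 46 57
f 46 34 60
f 57 60 38
f 46 60 57
f 34 69 47
f 69 40 68
f 47 68 33
f 69 68 47
f 40 70 67
f 70 39 63
f 67 63 31
f 70 63 67
f 39 65 64
f 65 36 52
f 64 52 35
f 65 52 64
f 36 51 56
f 51 30 53
f 56 53 37
f 51 53 56
f 32 58 44
f 58 38 59
f 44 59 33
f 58 59 44
f 32 44 42
f 44 33 43
f 42 43 31
f 44 43 42
f 32 42 49
f 42 31 48
f 49 48 35
f 42 48 49
f 32 49 54
f 49 35 55
f 54 55 37
f 49 55 54
f 32 54 58
f 54 37 61
f 58 61 38
f 54 61 58
f 33 59 47
f 59 38 60
f 47 60 34
f 59 60 47
f 31 43 67
f 43 33 68
f 67 68 40
f 43 68 67
f 35 48 64
f 48 31 63
f 64 63 39
f 48 63 64
f 37 55 56
f 55 35 52
f 56 52 36
f 55 52 56
f 38 61 57
f 61 37 53
f 57 53 30
f 61 53 57



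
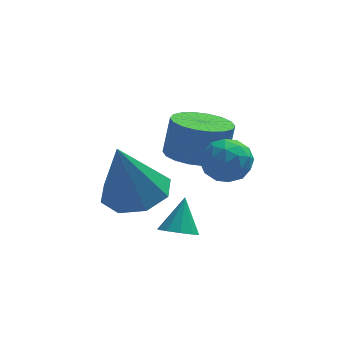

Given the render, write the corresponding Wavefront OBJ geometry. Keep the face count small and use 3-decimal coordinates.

v -1.469 -0.094 2.399
v -0.634 -0.585 2.347
v -0.396 -0.318 3.628
v -1.231 0.174 3.681
v -0.516 -0.183 2.241
v -0.278 0.084 3.522
v -0.587 0.236 2.167
v -0.349 0.503 3.448
v -0.832 0.59 2.139
v -0.594 0.857 3.42
v -1.203 0.809 2.162
v -0.966 1.076 3.443
v -1.628 0.849 2.232
v -1.39 1.116 3.513
v -2.02 0.702 2.336
v -1.782 0.969 3.617
v -2.304 0.398 2.452
v -2.066 0.665 3.733
v -2.422 -0.004 2.558
v -2.184 0.263 3.839
v -2.351 -0.423 2.632
v -2.113 -0.156 3.913
v -2.106 -0.777 2.66
v -1.868 -0.51 3.941
v -1.734 -0.996 2.637
v -1.497 -0.729 3.918
v -1.31 -1.036 2.567
v -1.072 -0.769 3.848
v -0.918 -0.889 2.463
v -0.68 -0.622 3.744
v -3.328 -2.317 2.475
v -2.448 -2.896 2.591
v -3.852 -2.703 4.525
v -2.33 -2.113 2.769
v -2.797 -1.45 2.775
v -3.575 -1.294 2.605
v -4.209 -1.737 2.36
v -4.327 -2.52 2.182
v -3.86 -3.184 2.176
v -3.082 -3.339 2.345
v -0.997 -0.924 3.419
v -0.355 -1.281 3.783
v -1.005 -1.879 2.497
v -0.363 -2.236 2.861
v -1.095 -2.234 3.231
v -1.09 -1.644 3.8
v -0.27 -1.516 2.48
v -0.265 -0.926 3.049
v 0.095 -1.647 3.202
v -0.416 -2.091 3.667
v -0.944 -1.069 2.613
v -1.455 -1.513 3.078
v -0.675 -1.019 3.682
v -0.685 -2.141 2.598
v -1.116 -2.14 2.815
v -0.738 -2.35 3.029
v -1.107 -1.232 3.692
v -0.73 -1.442 3.906
v -1.165 -2.002 3.582
v -0.63 -1.718 2.374
v -0.253 -1.928 2.588
v -0.622 -0.81 3.251
v -0.244 -1.02 3.465
v -0.195 -1.158 2.698
v -0.033 -1.444 3.555
v -0.039 -2.005 3.013
v 0.016 -1.582 2.789
v 0.02 -1.235 3.123
v -0.333 -1.705 3.827
v -0.338 -2.266 3.286
v -0.769 -2.265 3.503
v -0.766 -1.918 3.838
v -0.069 -1.92 3.486
v -1.022 -0.894 2.994
v -1.027 -1.455 2.453
v -0.594 -1.242 2.442
v -0.591 -0.895 2.777
v -1.321 -1.155 3.267
v -1.327 -1.716 2.725
v -1.38 -1.925 3.157
v -1.376 -1.578 3.491
v -1.291 -1.24 2.794
v -2.192 -3.207 1.297
v -1.825 -3.647 1.506
v -1.948 -2.533 2.283
v -1.618 -3.413 1.295
v -1.63 -3.101 1.085
v -1.857 -2.829 0.955
v -2.212 -2.702 0.956
v -2.559 -2.768 1.087
v -2.766 -3.002 1.298
v -2.754 -3.314 1.509
v -2.527 -3.586 1.638
v -2.172 -3.713 1.637
f 2 1 5
f 2 5 3
f 3 5 6
f 3 6 4
f 5 1 7
f 5 7 6
f 6 7 8
f 6 8 4
f 7 1 9
f 7 9 8
f 8 9 10
f 8 10 4
f 9 1 11
f 9 11 10
f 10 11 12
f 10 12 4
f 11 1 13
f 11 13 12
f 12 13 14
f 12 14 4
f 13 1 15
f 13 15 14
f 14 15 16
f 14 16 4
f 15 1 17
f 15 17 16
f 16 17 18
f 16 18 4
f 17 1 19
f 17 19 18
f 18 19 20
f 18 20 4
f 19 1 21
f 19 21 20
f 20 21 22
f 20 22 4
f 21 1 23
f 21 23 22
f 22 23 24
f 22 24 4
f 23 1 25
f 23 25 24
f 24 25 26
f 24 26 4
f 25 1 27
f 25 27 26
f 26 27 28
f 26 28 4
f 27 1 29
f 27 29 28
f 28 29 30
f 28 30 4
f 29 1 2
f 29 2 30
f 30 2 3
f 30 3 4
f 32 31 34
f 32 34 33
f 34 31 35
f 34 35 33
f 35 31 36
f 35 36 33
f 36 31 37
f 36 37 33
f 37 31 38
f 37 38 33
f 38 31 39
f 38 39 33
f 39 31 40
f 39 40 33
f 40 31 32
f 40 32 33
f 41 78 57
f 78 52 81
f 57 81 46
f 78 81 57
f 41 57 53
f 57 46 58
f 53 58 42
f 57 58 53
f 41 53 62
f 53 42 63
f 62 63 48
f 53 63 62
f 41 62 74
f 62 48 77
f 74 77 51
f 62 77 74
f 41 74 78
f 74 51 82
f 78 82 52
f 74 82 78
f 42 58 69
f 58 46 72
f 69 72 50
f 58 72 69
f 46 81 59
f 81 52 80
f 59 80 45
f 81 80 59
f 52 82 79
f 82 51 75
f 79 75 43
f 82 75 79
f 51 77 76
f 77 48 64
f 76 64 47
f 77 64 76
f 48 63 68
f 63 42 65
f 68 65 49
f 63 65 68
f 44 70 56
f 70 50 71
f 56 71 45
f 70 71 56
f 44 56 54
f 56 45 55
f 54 55 43
f 56 55 54
f 44 54 61
f 54 43 60
f 61 60 47
f 54 60 61
f 44 61 66
f 61 47 67
f 66 67 49
f 61 67 66
f 44 66 70
f 66 49 73
f 70 73 50
f 66 73 70
f 45 71 59
f 71 50 72
f 59 72 46
f 71 72 59
f 43 55 79
f 55 45 80
f 79 80 52
f 55 80 79
f 47 60 76
f 60 43 75
f 76 75 51
f 60 75 76
f 49 67 68
f 67 47 64
f 68 64 48
f 67 64 68
f 50 73 69
f 73 49 65
f 69 65 42
f 73 65 69
f 84 83 86
f 84 86 85
f 86 83 87
f 86 87 85
f 87 83 88
f 87 88 85
f 88 83 89
f 88 89 85
f 89 83 90
f 89 90 85
f 90 83 91
f 90 91 85
f 91 83 92
f 91 92 85
f 92 83 93
f 92 93 85
f 93 83 94
f 93 94 85
f 94 83 84
f 94 84 85

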